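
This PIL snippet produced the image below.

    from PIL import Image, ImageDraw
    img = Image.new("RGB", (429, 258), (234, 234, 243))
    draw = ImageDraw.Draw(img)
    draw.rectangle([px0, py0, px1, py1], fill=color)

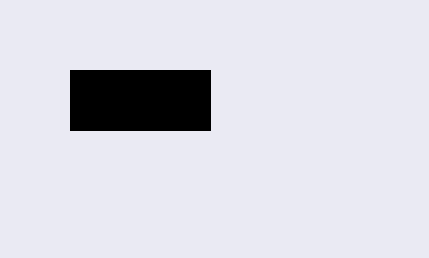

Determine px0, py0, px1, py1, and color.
px0 = 70, py0 = 70, px1 = 210, py1 = 130, color = 'black'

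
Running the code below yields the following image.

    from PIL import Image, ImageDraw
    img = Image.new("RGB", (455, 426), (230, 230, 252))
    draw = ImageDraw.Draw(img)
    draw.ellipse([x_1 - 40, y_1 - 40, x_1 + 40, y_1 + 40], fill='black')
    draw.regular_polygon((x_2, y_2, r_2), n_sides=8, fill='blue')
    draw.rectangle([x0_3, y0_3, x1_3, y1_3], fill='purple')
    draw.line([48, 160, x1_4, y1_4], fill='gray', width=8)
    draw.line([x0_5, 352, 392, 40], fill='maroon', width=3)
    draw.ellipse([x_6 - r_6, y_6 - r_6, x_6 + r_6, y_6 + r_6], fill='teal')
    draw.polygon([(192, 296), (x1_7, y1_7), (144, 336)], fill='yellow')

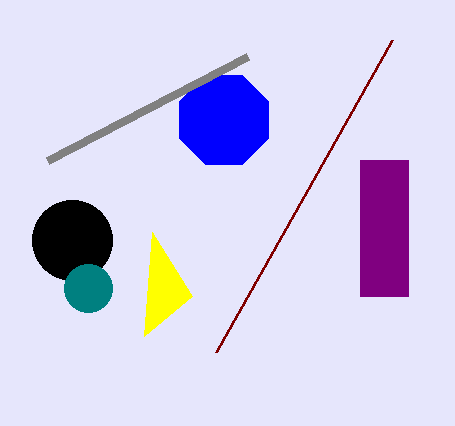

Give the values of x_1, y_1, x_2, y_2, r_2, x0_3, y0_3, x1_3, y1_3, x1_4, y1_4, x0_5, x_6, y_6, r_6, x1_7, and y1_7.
x_1 = 72; y_1 = 240; x_2 = 224; y_2 = 120; r_2 = 48; x0_3 = 360; y0_3 = 160; x1_3 = 408; y1_3 = 296; x1_4 = 248; y1_4 = 56; x0_5 = 216; x_6 = 88; y_6 = 288; r_6 = 24; x1_7 = 152; y1_7 = 232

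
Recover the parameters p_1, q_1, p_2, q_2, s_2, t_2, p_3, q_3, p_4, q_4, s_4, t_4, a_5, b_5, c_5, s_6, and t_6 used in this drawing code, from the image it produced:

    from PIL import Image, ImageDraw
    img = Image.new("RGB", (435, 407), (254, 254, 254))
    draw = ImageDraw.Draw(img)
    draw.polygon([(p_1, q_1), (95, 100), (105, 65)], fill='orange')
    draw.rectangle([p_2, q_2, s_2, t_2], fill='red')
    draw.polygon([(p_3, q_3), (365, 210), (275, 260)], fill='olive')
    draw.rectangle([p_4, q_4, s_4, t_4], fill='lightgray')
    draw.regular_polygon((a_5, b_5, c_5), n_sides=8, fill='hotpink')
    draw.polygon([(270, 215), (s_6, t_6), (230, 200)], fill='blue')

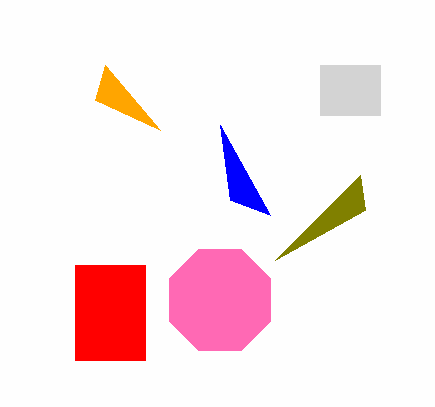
p_1 = 160, q_1 = 130, p_2 = 75, q_2 = 265, s_2 = 145, t_2 = 360, p_3 = 360, q_3 = 175, p_4 = 320, q_4 = 65, s_4 = 380, t_4 = 115, a_5 = 220, b_5 = 300, c_5 = 55, s_6 = 220, t_6 = 125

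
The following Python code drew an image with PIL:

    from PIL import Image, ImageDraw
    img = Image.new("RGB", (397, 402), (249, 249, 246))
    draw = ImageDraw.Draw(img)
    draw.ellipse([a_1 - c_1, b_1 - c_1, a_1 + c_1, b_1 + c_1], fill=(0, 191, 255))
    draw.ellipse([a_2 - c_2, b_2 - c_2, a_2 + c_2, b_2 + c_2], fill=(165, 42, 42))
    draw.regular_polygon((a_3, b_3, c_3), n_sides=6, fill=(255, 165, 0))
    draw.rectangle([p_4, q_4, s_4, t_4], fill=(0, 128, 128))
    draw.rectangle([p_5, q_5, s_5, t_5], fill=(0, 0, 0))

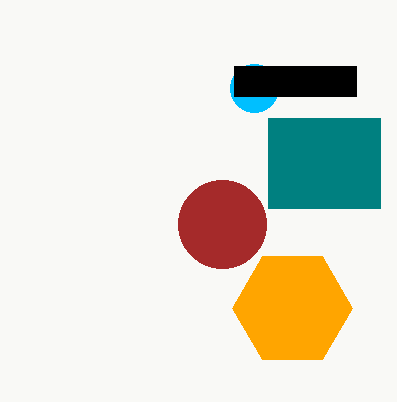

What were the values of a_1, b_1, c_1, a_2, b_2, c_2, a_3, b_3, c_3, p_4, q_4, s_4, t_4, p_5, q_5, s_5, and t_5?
a_1 = 254; b_1 = 88; c_1 = 24; a_2 = 222; b_2 = 224; c_2 = 44; a_3 = 292; b_3 = 308; c_3 = 60; p_4 = 268; q_4 = 118; s_4 = 380; t_4 = 208; p_5 = 234; q_5 = 66; s_5 = 356; t_5 = 96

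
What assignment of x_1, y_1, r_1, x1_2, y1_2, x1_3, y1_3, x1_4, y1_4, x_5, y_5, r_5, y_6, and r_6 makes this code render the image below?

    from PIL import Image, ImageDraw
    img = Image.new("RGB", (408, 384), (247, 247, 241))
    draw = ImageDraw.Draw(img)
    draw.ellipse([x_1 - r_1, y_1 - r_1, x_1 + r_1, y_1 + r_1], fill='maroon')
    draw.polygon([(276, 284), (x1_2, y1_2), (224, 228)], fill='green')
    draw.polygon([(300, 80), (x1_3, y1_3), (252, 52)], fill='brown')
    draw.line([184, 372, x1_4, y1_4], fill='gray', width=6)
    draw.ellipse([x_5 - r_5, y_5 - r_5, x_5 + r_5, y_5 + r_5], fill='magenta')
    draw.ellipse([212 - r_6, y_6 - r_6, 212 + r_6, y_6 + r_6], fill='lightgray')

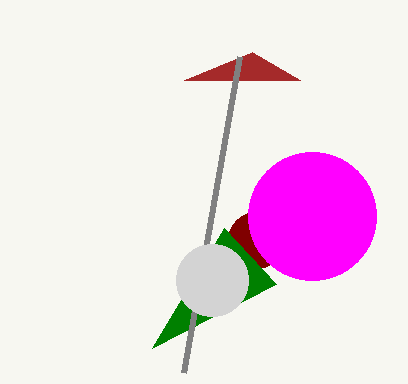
x_1 = 256
y_1 = 240
r_1 = 28
x1_2 = 152
y1_2 = 348
x1_3 = 184
y1_3 = 80
x1_4 = 240
y1_4 = 56
x_5 = 312
y_5 = 216
r_5 = 64
y_6 = 280
r_6 = 36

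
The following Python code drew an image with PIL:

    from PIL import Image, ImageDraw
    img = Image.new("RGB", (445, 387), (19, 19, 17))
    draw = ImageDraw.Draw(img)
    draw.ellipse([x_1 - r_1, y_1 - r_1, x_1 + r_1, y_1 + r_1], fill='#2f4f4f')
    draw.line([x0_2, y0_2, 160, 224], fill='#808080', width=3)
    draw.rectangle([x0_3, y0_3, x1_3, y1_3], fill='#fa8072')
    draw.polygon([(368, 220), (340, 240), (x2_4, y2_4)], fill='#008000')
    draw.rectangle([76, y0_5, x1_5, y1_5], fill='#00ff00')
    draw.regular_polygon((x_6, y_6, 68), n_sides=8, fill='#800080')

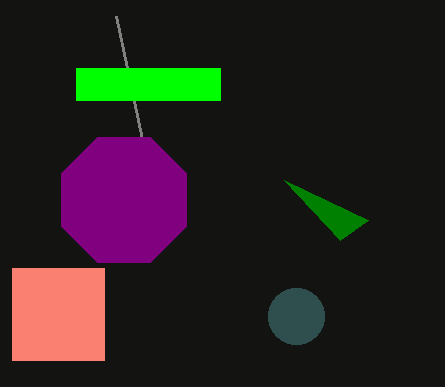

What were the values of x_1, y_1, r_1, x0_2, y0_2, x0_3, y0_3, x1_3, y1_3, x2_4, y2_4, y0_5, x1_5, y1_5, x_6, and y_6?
x_1 = 296; y_1 = 316; r_1 = 28; x0_2 = 116; y0_2 = 16; x0_3 = 12; y0_3 = 268; x1_3 = 104; y1_3 = 360; x2_4 = 284; y2_4 = 180; y0_5 = 68; x1_5 = 220; y1_5 = 100; x_6 = 124; y_6 = 200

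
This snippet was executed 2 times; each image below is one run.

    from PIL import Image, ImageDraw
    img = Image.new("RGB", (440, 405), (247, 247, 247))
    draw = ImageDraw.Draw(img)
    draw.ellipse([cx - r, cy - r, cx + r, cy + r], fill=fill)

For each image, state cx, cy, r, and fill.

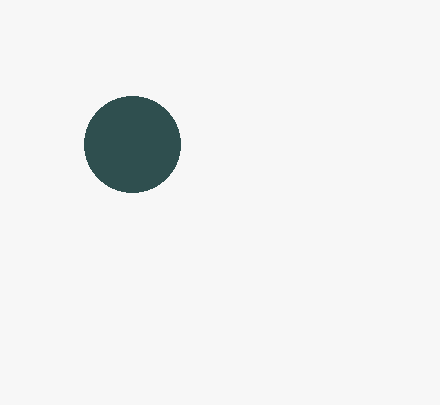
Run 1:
cx = 132, cy = 144, r = 48, fill = 'darkslategray'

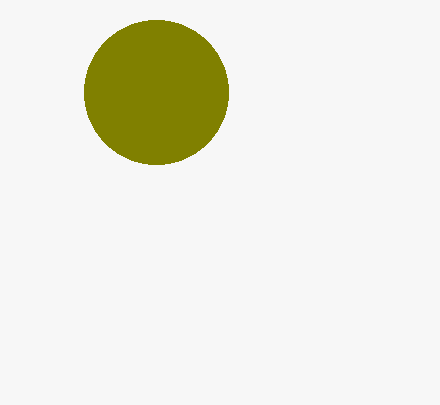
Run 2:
cx = 156
cy = 92
r = 72
fill = 'olive'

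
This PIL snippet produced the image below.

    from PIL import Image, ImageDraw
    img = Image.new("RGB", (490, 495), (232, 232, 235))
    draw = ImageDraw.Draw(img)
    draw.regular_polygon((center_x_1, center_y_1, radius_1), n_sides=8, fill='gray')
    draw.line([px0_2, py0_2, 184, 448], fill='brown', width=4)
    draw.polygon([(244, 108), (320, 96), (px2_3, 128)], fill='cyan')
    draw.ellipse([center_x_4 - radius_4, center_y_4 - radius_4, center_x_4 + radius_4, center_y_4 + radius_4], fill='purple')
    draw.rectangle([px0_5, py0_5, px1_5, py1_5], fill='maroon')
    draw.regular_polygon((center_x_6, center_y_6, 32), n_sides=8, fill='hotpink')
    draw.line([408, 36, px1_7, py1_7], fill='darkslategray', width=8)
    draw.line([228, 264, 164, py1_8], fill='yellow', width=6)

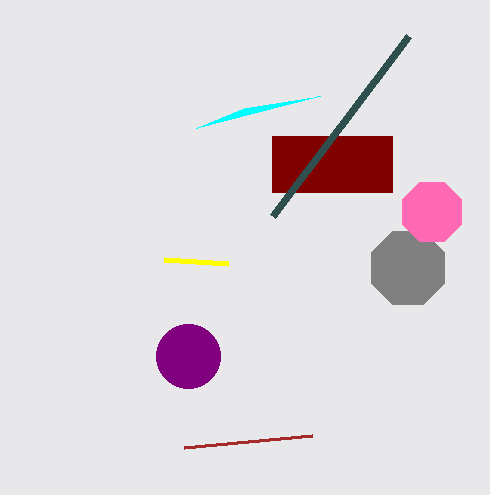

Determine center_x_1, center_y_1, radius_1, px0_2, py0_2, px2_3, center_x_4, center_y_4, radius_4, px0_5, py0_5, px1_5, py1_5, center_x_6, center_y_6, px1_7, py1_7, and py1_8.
center_x_1 = 408
center_y_1 = 268
radius_1 = 40
px0_2 = 312
py0_2 = 436
px2_3 = 196
center_x_4 = 188
center_y_4 = 356
radius_4 = 32
px0_5 = 272
py0_5 = 136
px1_5 = 392
py1_5 = 192
center_x_6 = 432
center_y_6 = 212
px1_7 = 272
py1_7 = 216
py1_8 = 260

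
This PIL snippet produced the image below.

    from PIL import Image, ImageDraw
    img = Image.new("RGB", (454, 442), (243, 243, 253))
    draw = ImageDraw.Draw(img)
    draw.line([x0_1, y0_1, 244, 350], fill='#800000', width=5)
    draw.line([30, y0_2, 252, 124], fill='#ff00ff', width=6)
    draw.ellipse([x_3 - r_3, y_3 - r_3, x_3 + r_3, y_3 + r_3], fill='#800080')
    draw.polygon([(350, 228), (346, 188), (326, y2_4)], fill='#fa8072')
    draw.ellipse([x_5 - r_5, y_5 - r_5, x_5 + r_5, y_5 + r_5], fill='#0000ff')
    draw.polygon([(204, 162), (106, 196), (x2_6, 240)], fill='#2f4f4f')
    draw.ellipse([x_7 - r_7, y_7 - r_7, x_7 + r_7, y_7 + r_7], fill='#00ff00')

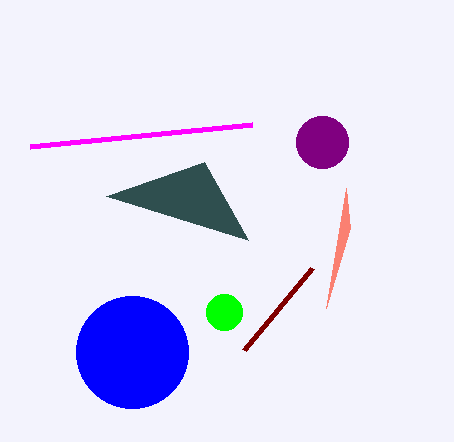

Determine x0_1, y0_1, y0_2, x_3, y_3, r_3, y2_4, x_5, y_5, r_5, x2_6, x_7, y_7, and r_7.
x0_1 = 312, y0_1 = 268, y0_2 = 146, x_3 = 322, y_3 = 142, r_3 = 26, y2_4 = 308, x_5 = 132, y_5 = 352, r_5 = 56, x2_6 = 248, x_7 = 224, y_7 = 312, r_7 = 18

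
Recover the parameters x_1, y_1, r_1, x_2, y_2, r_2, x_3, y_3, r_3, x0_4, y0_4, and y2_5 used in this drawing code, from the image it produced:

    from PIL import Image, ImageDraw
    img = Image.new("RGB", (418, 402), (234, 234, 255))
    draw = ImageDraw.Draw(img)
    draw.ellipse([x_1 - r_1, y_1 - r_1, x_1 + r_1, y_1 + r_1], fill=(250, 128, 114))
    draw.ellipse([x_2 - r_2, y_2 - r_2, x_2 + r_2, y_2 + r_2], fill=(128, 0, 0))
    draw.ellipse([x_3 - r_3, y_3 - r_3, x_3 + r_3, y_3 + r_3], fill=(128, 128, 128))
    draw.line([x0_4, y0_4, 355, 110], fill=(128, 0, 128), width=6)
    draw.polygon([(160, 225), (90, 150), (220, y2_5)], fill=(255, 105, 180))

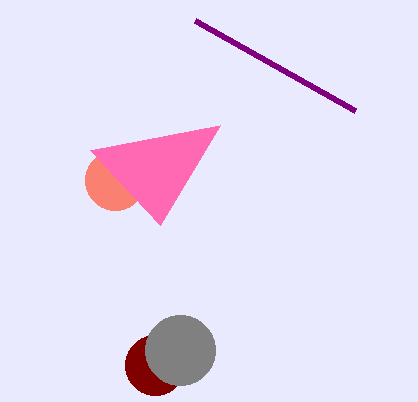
x_1 = 115, y_1 = 180, r_1 = 30, x_2 = 155, y_2 = 365, r_2 = 30, x_3 = 180, y_3 = 350, r_3 = 35, x0_4 = 195, y0_4 = 20, y2_5 = 125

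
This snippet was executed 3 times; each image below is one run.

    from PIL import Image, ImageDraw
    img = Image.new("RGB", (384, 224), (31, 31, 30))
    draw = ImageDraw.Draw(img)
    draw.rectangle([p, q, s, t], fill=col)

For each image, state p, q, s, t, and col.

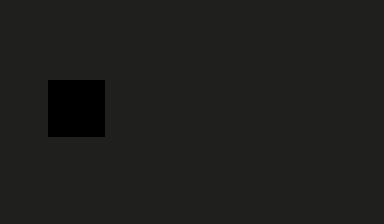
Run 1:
p = 48
q = 80
s = 104
t = 136
col = 'black'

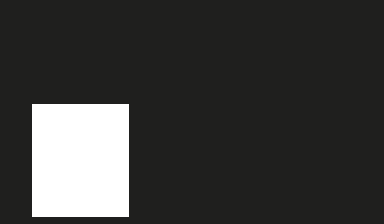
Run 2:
p = 32; q = 104; s = 128; t = 216; col = 'white'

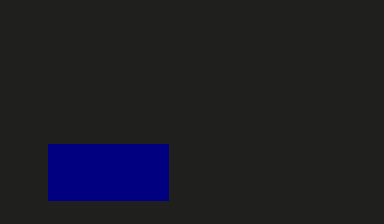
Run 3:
p = 48; q = 144; s = 168; t = 200; col = 'navy'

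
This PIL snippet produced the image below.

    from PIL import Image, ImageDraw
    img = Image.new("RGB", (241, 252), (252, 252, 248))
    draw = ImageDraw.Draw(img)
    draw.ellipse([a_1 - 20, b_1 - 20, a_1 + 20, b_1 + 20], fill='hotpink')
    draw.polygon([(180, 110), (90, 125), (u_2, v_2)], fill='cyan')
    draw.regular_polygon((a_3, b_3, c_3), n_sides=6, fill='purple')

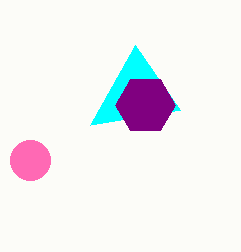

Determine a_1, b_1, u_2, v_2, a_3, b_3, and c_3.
a_1 = 30, b_1 = 160, u_2 = 135, v_2 = 45, a_3 = 145, b_3 = 105, c_3 = 30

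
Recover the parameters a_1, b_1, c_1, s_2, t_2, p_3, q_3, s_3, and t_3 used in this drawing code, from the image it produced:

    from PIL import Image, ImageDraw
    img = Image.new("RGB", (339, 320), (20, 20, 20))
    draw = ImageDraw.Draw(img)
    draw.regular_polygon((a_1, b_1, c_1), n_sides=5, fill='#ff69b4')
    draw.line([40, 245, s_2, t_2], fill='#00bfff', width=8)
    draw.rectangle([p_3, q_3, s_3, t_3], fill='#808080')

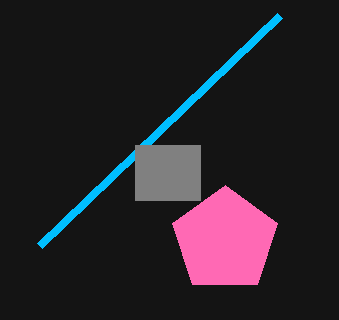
a_1 = 225; b_1 = 240; c_1 = 55; s_2 = 280; t_2 = 15; p_3 = 135; q_3 = 145; s_3 = 200; t_3 = 200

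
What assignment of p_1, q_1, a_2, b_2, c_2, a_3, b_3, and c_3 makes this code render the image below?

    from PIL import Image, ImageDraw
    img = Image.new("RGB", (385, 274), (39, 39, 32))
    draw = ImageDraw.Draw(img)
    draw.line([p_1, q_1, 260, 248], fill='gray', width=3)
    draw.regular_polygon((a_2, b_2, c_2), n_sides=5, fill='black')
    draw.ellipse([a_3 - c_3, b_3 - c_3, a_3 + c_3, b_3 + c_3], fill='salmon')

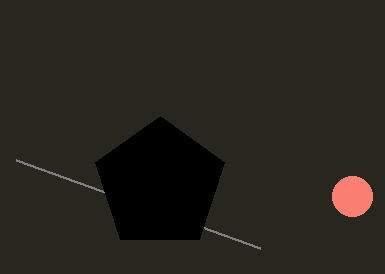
p_1 = 16; q_1 = 160; a_2 = 160; b_2 = 184; c_2 = 68; a_3 = 352; b_3 = 196; c_3 = 20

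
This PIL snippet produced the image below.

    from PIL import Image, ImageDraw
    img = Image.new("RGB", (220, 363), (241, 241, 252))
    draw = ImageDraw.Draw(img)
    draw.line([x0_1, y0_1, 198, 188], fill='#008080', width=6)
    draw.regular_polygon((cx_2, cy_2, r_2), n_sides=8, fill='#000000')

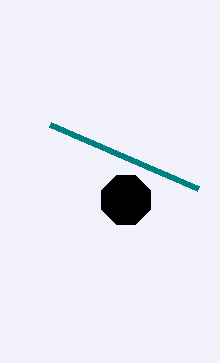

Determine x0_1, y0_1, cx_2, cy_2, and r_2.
x0_1 = 50, y0_1 = 124, cx_2 = 126, cy_2 = 200, r_2 = 26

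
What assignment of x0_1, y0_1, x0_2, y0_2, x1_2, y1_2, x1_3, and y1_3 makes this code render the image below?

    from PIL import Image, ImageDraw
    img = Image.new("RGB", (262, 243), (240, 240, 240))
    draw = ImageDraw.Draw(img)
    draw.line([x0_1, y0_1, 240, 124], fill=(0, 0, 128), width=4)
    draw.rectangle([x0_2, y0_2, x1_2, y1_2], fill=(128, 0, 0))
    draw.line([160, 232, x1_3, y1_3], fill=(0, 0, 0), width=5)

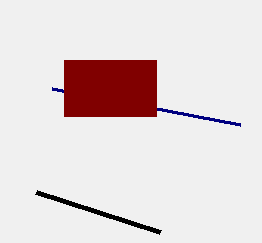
x0_1 = 52
y0_1 = 88
x0_2 = 64
y0_2 = 60
x1_2 = 156
y1_2 = 116
x1_3 = 36
y1_3 = 192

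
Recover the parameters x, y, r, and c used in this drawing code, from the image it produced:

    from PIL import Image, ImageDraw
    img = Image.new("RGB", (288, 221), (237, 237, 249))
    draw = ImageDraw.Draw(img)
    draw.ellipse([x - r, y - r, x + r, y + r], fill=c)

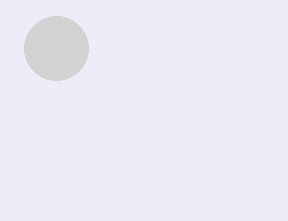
x = 56
y = 48
r = 32
c = 'lightgray'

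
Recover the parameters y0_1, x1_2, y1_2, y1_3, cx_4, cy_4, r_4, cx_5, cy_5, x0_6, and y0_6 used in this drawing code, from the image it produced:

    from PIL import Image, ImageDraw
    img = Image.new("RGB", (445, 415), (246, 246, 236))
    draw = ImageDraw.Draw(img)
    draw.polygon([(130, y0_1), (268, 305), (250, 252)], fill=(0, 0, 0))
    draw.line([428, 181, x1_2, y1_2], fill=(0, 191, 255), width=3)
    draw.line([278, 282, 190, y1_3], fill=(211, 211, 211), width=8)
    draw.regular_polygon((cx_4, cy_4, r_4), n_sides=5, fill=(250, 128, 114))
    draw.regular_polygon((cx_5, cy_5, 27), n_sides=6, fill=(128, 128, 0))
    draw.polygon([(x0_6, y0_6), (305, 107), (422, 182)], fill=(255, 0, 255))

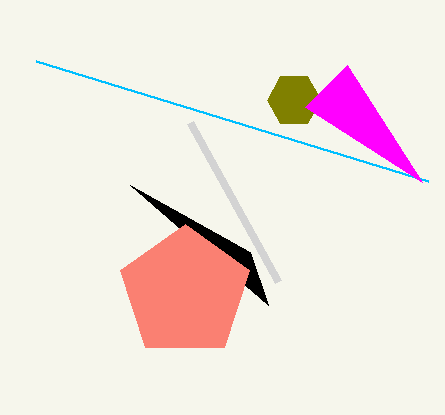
y0_1 = 185; x1_2 = 36; y1_2 = 61; y1_3 = 123; cx_4 = 185; cy_4 = 292; r_4 = 68; cx_5 = 294; cy_5 = 100; x0_6 = 347; y0_6 = 65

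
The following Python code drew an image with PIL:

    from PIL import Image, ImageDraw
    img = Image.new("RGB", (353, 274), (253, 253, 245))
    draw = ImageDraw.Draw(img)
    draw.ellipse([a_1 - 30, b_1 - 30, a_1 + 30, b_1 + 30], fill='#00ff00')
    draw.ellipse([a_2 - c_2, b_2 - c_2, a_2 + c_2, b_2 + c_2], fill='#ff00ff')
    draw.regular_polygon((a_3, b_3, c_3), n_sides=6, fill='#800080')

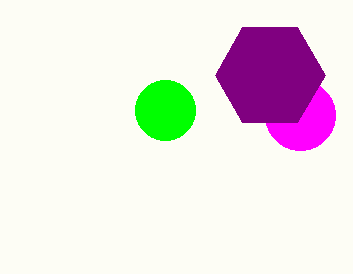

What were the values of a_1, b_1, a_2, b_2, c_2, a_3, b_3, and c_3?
a_1 = 165; b_1 = 110; a_2 = 300; b_2 = 115; c_2 = 35; a_3 = 270; b_3 = 75; c_3 = 55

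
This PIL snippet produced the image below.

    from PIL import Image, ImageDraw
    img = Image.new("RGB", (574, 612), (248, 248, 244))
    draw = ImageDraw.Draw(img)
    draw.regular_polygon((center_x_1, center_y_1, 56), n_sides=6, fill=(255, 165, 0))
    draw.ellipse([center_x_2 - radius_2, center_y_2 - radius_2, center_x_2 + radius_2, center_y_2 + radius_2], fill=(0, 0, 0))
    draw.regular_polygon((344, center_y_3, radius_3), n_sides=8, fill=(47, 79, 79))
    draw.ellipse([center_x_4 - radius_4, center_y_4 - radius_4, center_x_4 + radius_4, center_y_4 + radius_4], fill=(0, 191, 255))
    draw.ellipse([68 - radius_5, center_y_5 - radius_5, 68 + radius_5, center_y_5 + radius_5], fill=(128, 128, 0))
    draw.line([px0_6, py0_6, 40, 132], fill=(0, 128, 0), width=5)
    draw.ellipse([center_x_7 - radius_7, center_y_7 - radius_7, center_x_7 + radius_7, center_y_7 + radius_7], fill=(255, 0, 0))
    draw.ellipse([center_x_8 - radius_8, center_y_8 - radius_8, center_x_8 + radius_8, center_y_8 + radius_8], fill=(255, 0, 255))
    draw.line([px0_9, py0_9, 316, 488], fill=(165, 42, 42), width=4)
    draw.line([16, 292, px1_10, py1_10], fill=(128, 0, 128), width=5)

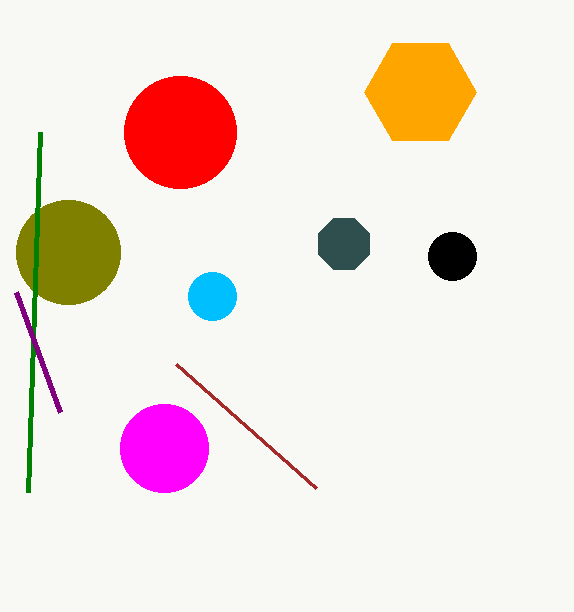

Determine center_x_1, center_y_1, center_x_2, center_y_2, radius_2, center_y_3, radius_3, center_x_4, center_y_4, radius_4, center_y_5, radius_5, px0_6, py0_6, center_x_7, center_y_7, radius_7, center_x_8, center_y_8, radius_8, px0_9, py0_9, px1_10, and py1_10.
center_x_1 = 420
center_y_1 = 92
center_x_2 = 452
center_y_2 = 256
radius_2 = 24
center_y_3 = 244
radius_3 = 28
center_x_4 = 212
center_y_4 = 296
radius_4 = 24
center_y_5 = 252
radius_5 = 52
px0_6 = 28
py0_6 = 492
center_x_7 = 180
center_y_7 = 132
radius_7 = 56
center_x_8 = 164
center_y_8 = 448
radius_8 = 44
px0_9 = 176
py0_9 = 364
px1_10 = 60
py1_10 = 412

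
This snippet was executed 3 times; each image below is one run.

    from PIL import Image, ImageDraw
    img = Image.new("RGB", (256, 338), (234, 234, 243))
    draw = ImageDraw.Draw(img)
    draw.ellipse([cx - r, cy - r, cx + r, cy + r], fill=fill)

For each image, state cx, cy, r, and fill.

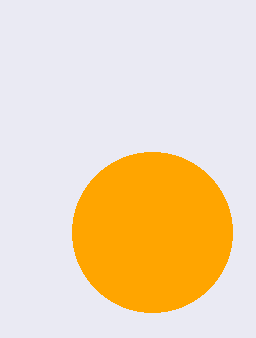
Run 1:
cx = 152
cy = 232
r = 80
fill = 'orange'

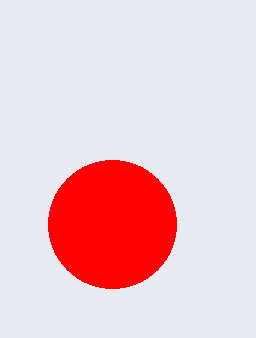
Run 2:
cx = 112; cy = 224; r = 64; fill = 'red'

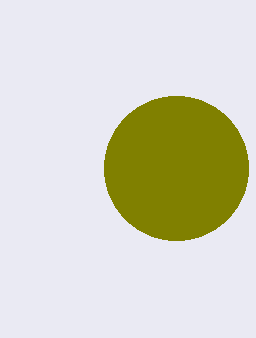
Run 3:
cx = 176
cy = 168
r = 72
fill = 'olive'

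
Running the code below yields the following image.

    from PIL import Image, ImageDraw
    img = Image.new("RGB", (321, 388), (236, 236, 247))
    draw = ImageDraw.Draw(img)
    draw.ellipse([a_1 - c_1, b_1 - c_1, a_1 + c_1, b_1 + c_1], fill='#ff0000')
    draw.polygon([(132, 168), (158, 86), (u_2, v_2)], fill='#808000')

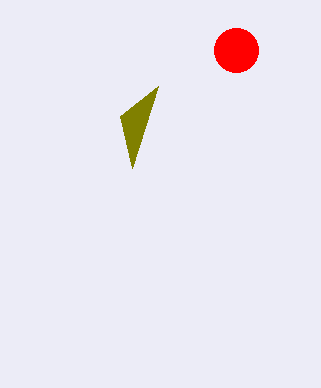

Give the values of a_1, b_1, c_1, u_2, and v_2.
a_1 = 236; b_1 = 50; c_1 = 22; u_2 = 120; v_2 = 116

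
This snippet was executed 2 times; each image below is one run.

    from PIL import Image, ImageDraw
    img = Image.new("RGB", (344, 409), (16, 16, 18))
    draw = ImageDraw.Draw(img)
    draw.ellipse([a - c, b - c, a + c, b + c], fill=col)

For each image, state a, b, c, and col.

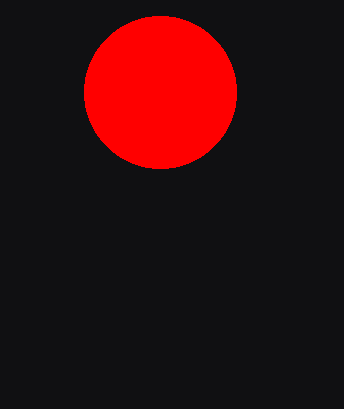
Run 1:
a = 160, b = 92, c = 76, col = 'red'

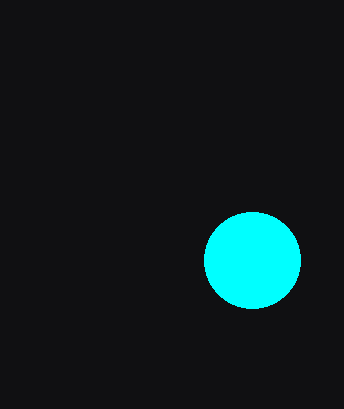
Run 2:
a = 252, b = 260, c = 48, col = 'cyan'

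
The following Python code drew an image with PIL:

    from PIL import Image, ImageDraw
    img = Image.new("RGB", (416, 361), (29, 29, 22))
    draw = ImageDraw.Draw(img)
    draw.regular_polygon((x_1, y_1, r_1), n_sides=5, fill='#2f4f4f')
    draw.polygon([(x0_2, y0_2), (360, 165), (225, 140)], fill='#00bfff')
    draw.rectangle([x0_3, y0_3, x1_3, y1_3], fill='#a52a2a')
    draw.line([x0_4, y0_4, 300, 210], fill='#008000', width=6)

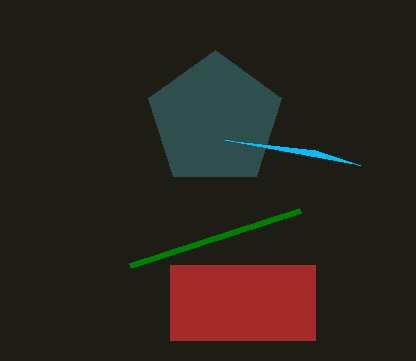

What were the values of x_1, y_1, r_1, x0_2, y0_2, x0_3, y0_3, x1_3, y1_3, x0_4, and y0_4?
x_1 = 215
y_1 = 120
r_1 = 70
x0_2 = 315
y0_2 = 150
x0_3 = 170
y0_3 = 265
x1_3 = 315
y1_3 = 340
x0_4 = 130
y0_4 = 265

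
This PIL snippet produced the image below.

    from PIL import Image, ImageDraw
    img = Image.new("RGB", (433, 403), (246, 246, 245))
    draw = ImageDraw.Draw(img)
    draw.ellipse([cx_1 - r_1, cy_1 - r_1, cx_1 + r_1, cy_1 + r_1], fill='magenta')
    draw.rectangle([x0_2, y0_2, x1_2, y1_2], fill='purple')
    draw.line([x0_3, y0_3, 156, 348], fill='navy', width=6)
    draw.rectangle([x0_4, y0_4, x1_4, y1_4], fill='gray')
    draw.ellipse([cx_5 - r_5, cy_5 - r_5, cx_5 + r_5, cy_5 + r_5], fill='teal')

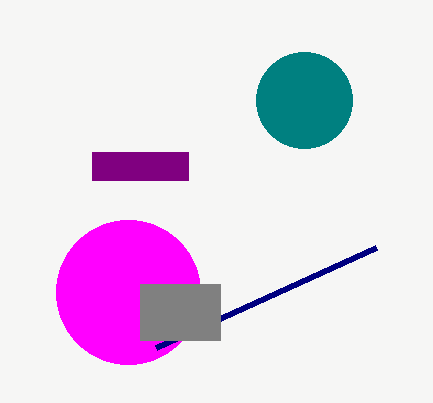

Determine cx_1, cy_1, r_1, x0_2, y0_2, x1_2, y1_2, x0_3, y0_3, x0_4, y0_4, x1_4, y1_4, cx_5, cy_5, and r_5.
cx_1 = 128; cy_1 = 292; r_1 = 72; x0_2 = 92; y0_2 = 152; x1_2 = 188; y1_2 = 180; x0_3 = 376; y0_3 = 248; x0_4 = 140; y0_4 = 284; x1_4 = 220; y1_4 = 340; cx_5 = 304; cy_5 = 100; r_5 = 48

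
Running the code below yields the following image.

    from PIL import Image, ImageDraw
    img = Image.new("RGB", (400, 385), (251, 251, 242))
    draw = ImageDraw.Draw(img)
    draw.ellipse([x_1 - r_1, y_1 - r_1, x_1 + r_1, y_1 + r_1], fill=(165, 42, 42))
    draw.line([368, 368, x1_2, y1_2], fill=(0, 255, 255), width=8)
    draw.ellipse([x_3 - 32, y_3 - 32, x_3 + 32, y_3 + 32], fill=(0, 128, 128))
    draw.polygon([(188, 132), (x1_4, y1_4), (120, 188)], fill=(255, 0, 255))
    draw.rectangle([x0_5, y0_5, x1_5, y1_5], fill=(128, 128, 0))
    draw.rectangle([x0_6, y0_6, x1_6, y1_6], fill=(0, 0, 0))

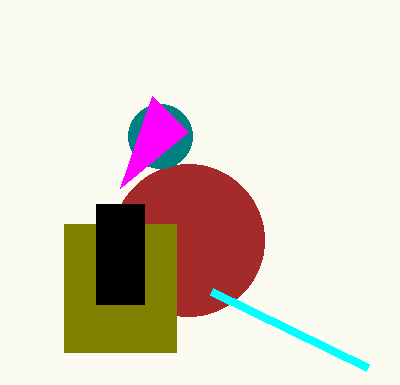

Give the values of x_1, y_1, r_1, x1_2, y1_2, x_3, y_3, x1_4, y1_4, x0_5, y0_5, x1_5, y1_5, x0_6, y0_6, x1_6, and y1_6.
x_1 = 188, y_1 = 240, r_1 = 76, x1_2 = 212, y1_2 = 292, x_3 = 160, y_3 = 136, x1_4 = 152, y1_4 = 96, x0_5 = 64, y0_5 = 224, x1_5 = 176, y1_5 = 352, x0_6 = 96, y0_6 = 204, x1_6 = 144, y1_6 = 304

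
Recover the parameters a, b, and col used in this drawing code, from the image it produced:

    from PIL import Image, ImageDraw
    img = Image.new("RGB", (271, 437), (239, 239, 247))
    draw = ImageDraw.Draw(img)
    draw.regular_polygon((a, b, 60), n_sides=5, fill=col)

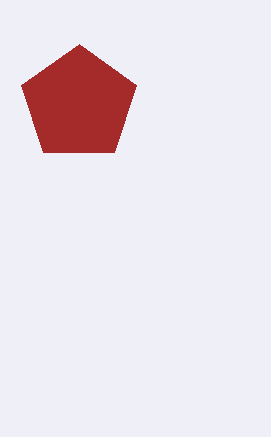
a = 79; b = 104; col = 'brown'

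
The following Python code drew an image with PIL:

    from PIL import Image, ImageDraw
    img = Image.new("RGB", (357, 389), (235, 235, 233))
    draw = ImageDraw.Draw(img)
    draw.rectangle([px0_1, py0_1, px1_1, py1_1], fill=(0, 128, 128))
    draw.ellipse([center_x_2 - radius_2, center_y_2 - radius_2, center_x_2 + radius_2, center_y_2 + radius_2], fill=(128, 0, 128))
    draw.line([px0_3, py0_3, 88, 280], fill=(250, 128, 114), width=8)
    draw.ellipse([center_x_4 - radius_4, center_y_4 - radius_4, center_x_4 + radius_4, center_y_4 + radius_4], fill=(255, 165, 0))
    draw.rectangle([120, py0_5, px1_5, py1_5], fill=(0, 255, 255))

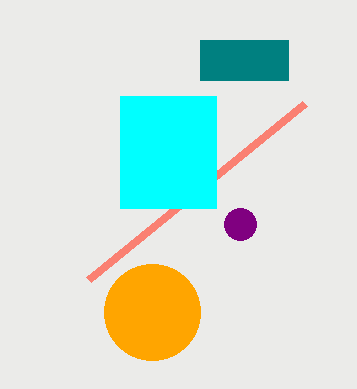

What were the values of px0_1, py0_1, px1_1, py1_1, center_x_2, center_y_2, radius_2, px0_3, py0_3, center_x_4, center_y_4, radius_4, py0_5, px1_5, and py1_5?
px0_1 = 200; py0_1 = 40; px1_1 = 288; py1_1 = 80; center_x_2 = 240; center_y_2 = 224; radius_2 = 16; px0_3 = 304; py0_3 = 104; center_x_4 = 152; center_y_4 = 312; radius_4 = 48; py0_5 = 96; px1_5 = 216; py1_5 = 208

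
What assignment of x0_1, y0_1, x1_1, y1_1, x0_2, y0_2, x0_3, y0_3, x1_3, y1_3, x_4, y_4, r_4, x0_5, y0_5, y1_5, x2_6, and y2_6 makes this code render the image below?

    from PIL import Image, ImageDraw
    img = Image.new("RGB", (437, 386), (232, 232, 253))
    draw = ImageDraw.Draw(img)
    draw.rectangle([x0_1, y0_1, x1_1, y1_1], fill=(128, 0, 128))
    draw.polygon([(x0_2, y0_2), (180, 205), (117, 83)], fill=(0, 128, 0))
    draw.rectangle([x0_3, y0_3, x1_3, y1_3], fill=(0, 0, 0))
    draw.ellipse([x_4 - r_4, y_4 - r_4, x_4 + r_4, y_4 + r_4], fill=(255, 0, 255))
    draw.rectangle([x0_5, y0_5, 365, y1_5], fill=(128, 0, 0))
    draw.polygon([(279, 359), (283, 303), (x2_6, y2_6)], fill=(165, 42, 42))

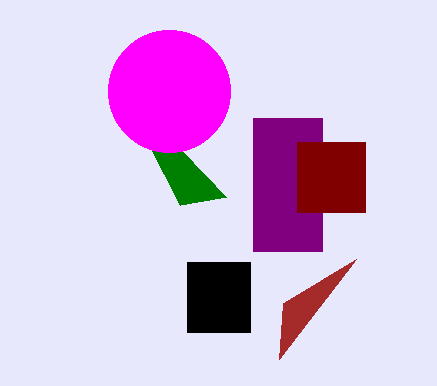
x0_1 = 253
y0_1 = 118
x1_1 = 322
y1_1 = 251
x0_2 = 226
y0_2 = 197
x0_3 = 187
y0_3 = 262
x1_3 = 250
y1_3 = 332
x_4 = 169
y_4 = 91
r_4 = 61
x0_5 = 297
y0_5 = 142
y1_5 = 212
x2_6 = 356
y2_6 = 259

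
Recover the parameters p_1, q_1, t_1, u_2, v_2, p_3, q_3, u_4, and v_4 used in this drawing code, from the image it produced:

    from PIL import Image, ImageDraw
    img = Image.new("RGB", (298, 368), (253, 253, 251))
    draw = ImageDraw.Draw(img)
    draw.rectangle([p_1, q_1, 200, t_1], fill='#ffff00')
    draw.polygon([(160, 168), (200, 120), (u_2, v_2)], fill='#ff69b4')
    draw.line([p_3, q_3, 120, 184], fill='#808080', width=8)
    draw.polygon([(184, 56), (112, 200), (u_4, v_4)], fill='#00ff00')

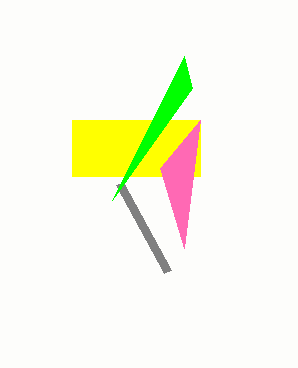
p_1 = 72, q_1 = 120, t_1 = 176, u_2 = 184, v_2 = 248, p_3 = 168, q_3 = 272, u_4 = 192, v_4 = 88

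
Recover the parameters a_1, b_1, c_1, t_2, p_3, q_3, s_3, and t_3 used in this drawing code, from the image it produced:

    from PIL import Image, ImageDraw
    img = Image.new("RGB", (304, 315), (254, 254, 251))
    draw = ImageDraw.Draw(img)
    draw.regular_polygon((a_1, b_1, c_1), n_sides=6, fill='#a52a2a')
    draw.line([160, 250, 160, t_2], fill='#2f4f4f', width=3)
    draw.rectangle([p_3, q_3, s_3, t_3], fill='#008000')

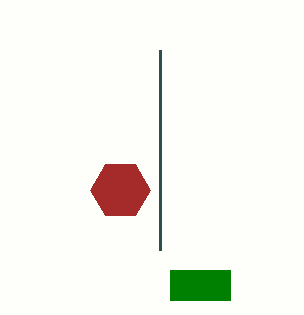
a_1 = 120
b_1 = 190
c_1 = 30
t_2 = 50
p_3 = 170
q_3 = 270
s_3 = 230
t_3 = 300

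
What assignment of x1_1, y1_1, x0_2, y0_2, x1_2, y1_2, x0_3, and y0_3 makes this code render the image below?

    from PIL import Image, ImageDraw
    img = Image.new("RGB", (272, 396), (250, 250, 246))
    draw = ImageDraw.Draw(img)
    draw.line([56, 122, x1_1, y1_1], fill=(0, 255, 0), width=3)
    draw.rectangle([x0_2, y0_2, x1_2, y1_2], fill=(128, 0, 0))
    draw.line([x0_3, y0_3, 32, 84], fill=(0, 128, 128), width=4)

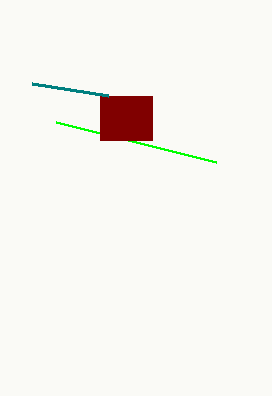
x1_1 = 216; y1_1 = 162; x0_2 = 100; y0_2 = 96; x1_2 = 152; y1_2 = 140; x0_3 = 108; y0_3 = 96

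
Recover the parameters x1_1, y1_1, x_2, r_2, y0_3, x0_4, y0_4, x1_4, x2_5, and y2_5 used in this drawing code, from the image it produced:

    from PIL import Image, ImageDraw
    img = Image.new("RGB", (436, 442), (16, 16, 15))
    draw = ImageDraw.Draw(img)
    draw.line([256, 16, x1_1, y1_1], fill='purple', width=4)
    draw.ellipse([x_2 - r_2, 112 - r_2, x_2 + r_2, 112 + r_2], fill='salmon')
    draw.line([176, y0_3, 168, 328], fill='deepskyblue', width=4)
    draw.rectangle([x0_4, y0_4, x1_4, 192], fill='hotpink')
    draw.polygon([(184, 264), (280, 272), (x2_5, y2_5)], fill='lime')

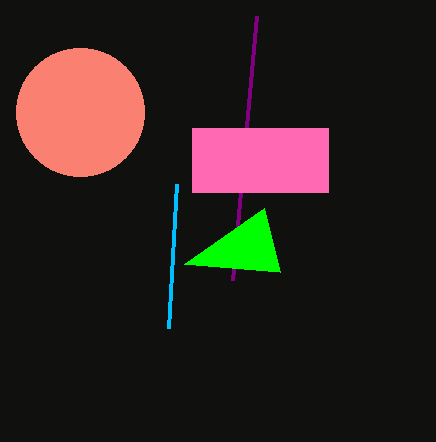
x1_1 = 232; y1_1 = 280; x_2 = 80; r_2 = 64; y0_3 = 184; x0_4 = 192; y0_4 = 128; x1_4 = 328; x2_5 = 264; y2_5 = 208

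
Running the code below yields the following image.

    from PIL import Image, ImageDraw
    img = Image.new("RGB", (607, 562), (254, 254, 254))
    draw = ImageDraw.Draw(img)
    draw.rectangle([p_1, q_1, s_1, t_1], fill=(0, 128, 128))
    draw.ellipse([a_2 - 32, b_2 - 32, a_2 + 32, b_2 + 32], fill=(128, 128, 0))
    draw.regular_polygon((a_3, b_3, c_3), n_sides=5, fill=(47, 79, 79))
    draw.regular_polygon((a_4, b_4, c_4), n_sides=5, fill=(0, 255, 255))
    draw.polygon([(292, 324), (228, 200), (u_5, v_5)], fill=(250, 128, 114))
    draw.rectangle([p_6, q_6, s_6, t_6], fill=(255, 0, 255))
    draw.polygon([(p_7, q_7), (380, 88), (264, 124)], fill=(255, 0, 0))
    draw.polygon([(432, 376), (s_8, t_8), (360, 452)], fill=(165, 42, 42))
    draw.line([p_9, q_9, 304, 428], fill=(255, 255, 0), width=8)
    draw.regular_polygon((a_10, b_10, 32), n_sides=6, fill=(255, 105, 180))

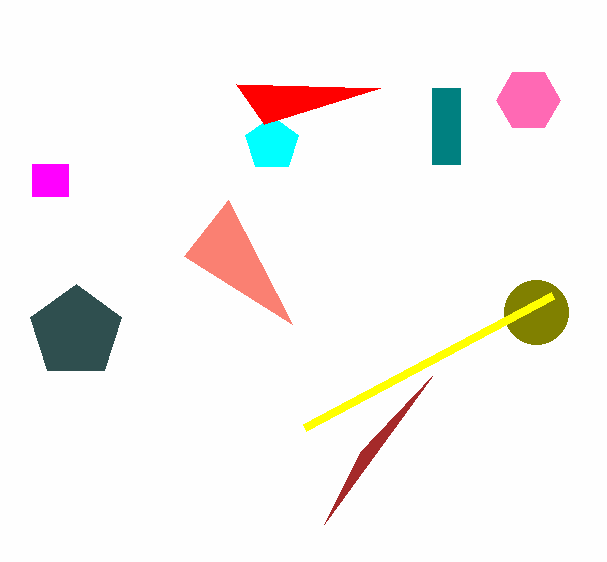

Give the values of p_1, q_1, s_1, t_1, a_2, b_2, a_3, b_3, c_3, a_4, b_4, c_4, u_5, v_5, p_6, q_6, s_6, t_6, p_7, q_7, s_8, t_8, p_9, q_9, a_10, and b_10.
p_1 = 432, q_1 = 88, s_1 = 460, t_1 = 164, a_2 = 536, b_2 = 312, a_3 = 76, b_3 = 332, c_3 = 48, a_4 = 272, b_4 = 144, c_4 = 28, u_5 = 184, v_5 = 256, p_6 = 32, q_6 = 164, s_6 = 68, t_6 = 196, p_7 = 236, q_7 = 84, s_8 = 324, t_8 = 524, p_9 = 552, q_9 = 296, a_10 = 528, b_10 = 100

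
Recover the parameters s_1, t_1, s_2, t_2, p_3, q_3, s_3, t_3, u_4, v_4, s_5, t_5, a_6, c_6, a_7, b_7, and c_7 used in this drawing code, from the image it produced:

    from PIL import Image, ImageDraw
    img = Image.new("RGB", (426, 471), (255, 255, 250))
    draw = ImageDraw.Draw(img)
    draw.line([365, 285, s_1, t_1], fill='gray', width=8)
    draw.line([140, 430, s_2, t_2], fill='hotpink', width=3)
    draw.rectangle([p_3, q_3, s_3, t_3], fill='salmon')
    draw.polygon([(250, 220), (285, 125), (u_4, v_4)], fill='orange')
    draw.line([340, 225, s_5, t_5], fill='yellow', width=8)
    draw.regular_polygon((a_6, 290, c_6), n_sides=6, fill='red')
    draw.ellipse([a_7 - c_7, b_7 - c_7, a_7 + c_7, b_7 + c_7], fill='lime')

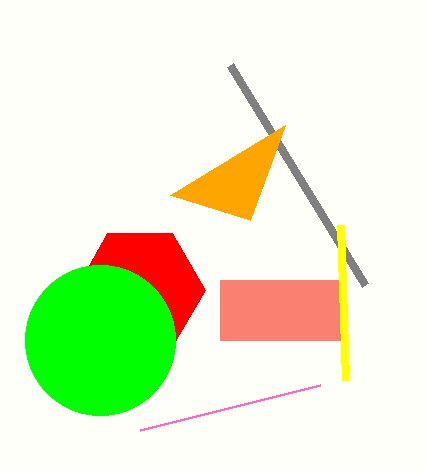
s_1 = 230, t_1 = 65, s_2 = 320, t_2 = 385, p_3 = 220, q_3 = 280, s_3 = 340, t_3 = 340, u_4 = 170, v_4 = 195, s_5 = 345, t_5 = 380, a_6 = 140, c_6 = 65, a_7 = 100, b_7 = 340, c_7 = 75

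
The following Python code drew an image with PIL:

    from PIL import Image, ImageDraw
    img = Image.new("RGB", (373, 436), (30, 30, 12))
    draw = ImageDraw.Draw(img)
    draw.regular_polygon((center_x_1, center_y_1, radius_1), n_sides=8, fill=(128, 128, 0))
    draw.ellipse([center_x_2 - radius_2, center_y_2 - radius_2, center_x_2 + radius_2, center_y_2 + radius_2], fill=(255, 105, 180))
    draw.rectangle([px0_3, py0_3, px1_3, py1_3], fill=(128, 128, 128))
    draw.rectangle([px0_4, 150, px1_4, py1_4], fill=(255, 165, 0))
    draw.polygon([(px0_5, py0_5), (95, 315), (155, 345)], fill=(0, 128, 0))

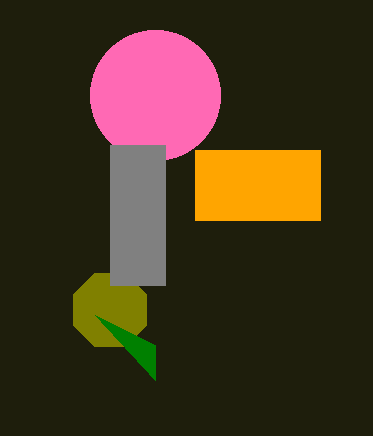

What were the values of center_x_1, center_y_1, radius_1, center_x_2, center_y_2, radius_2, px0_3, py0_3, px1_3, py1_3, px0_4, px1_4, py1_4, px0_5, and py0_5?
center_x_1 = 110, center_y_1 = 310, radius_1 = 40, center_x_2 = 155, center_y_2 = 95, radius_2 = 65, px0_3 = 110, py0_3 = 145, px1_3 = 165, py1_3 = 285, px0_4 = 195, px1_4 = 320, py1_4 = 220, px0_5 = 155, py0_5 = 380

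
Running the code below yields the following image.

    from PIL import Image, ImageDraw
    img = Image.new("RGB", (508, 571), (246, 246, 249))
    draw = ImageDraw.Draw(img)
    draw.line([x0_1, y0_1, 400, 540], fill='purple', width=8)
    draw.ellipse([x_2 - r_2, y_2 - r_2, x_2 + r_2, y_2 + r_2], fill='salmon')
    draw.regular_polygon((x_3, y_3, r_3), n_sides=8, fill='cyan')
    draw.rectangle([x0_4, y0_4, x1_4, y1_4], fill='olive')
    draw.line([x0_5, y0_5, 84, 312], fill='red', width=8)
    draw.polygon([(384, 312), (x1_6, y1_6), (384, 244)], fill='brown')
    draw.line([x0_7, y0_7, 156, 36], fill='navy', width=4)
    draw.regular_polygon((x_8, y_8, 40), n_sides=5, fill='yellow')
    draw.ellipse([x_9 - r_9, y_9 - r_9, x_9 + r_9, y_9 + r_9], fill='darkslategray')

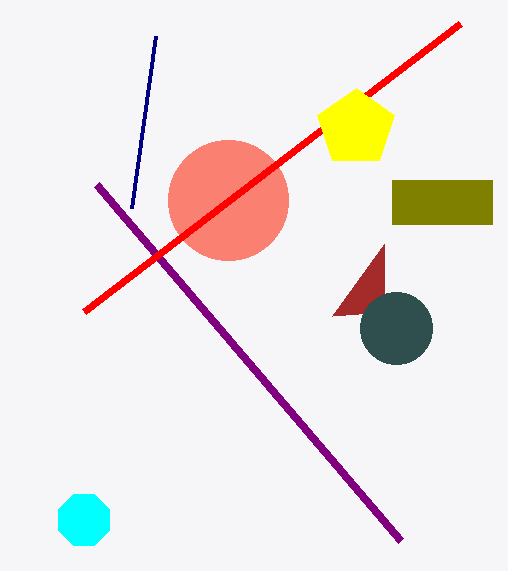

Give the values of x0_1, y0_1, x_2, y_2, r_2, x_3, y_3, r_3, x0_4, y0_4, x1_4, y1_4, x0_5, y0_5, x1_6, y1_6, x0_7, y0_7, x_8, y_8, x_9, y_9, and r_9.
x0_1 = 96; y0_1 = 184; x_2 = 228; y_2 = 200; r_2 = 60; x_3 = 84; y_3 = 520; r_3 = 28; x0_4 = 392; y0_4 = 180; x1_4 = 492; y1_4 = 224; x0_5 = 460; y0_5 = 24; x1_6 = 332; y1_6 = 316; x0_7 = 132; y0_7 = 208; x_8 = 356; y_8 = 128; x_9 = 396; y_9 = 328; r_9 = 36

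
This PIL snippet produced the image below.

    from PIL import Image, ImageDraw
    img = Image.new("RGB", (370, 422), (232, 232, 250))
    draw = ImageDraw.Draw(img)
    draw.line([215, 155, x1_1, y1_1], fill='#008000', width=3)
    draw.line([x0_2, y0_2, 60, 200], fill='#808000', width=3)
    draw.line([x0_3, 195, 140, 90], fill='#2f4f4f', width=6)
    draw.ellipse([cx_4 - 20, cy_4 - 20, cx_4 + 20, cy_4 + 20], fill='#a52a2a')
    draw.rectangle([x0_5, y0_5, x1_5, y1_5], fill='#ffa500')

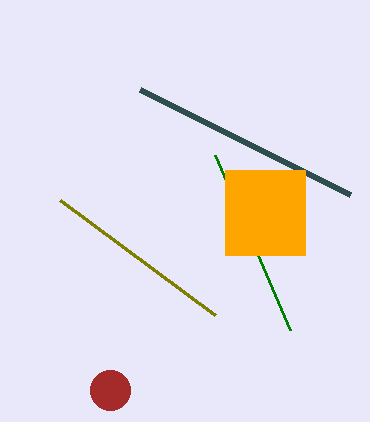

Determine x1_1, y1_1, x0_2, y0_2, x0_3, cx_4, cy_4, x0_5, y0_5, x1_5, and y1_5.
x1_1 = 290, y1_1 = 330, x0_2 = 215, y0_2 = 315, x0_3 = 350, cx_4 = 110, cy_4 = 390, x0_5 = 225, y0_5 = 170, x1_5 = 305, y1_5 = 255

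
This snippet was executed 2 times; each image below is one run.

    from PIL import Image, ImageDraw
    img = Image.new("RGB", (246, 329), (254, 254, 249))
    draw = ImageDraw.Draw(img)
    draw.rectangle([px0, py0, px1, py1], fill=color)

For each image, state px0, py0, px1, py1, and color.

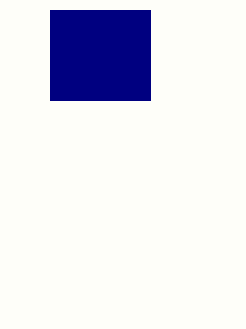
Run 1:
px0 = 50, py0 = 10, px1 = 150, py1 = 100, color = 'navy'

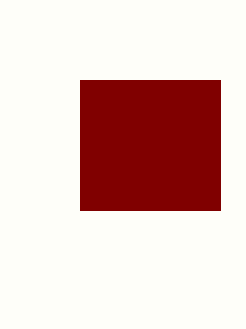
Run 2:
px0 = 80, py0 = 80, px1 = 220, py1 = 210, color = 'maroon'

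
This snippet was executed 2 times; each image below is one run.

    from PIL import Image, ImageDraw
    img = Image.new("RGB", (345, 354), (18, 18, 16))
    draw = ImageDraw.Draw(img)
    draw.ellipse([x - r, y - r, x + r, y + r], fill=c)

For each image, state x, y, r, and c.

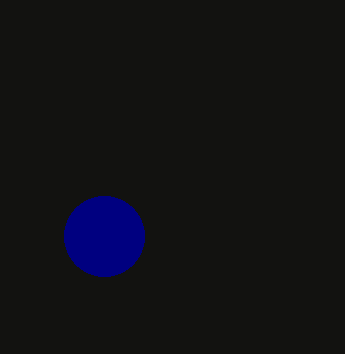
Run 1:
x = 104, y = 236, r = 40, c = 'navy'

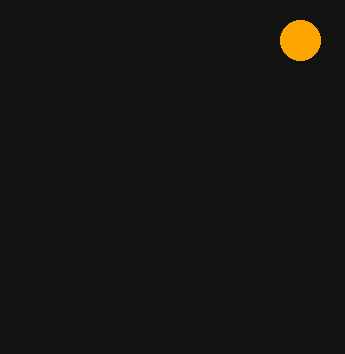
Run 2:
x = 300, y = 40, r = 20, c = 'orange'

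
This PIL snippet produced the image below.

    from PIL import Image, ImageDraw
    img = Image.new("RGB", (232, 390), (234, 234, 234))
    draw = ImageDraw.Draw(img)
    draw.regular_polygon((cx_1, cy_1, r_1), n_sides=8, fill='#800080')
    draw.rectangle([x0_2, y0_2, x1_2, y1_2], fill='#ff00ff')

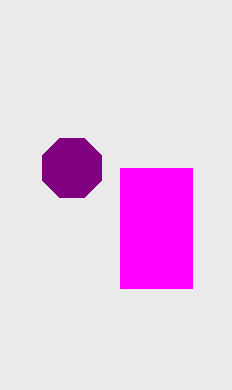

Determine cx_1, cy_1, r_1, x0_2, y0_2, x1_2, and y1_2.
cx_1 = 72
cy_1 = 168
r_1 = 32
x0_2 = 120
y0_2 = 168
x1_2 = 192
y1_2 = 288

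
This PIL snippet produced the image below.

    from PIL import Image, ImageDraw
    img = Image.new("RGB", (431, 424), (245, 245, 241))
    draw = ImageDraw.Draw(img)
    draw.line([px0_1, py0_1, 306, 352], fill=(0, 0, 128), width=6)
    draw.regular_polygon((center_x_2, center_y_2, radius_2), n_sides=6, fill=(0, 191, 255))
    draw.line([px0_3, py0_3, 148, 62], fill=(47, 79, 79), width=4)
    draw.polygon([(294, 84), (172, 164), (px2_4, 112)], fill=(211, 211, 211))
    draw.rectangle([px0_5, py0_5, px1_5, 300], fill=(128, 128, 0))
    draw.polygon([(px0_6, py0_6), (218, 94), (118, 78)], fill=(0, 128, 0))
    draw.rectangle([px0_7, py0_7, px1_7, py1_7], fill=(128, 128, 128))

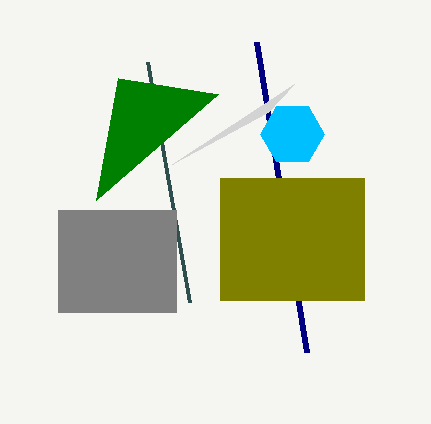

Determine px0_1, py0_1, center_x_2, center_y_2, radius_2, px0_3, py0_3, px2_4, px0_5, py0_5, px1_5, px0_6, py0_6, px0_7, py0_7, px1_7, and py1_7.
px0_1 = 256; py0_1 = 42; center_x_2 = 292; center_y_2 = 134; radius_2 = 32; px0_3 = 190; py0_3 = 302; px2_4 = 268; px0_5 = 220; py0_5 = 178; px1_5 = 364; px0_6 = 96; py0_6 = 200; px0_7 = 58; py0_7 = 210; px1_7 = 176; py1_7 = 312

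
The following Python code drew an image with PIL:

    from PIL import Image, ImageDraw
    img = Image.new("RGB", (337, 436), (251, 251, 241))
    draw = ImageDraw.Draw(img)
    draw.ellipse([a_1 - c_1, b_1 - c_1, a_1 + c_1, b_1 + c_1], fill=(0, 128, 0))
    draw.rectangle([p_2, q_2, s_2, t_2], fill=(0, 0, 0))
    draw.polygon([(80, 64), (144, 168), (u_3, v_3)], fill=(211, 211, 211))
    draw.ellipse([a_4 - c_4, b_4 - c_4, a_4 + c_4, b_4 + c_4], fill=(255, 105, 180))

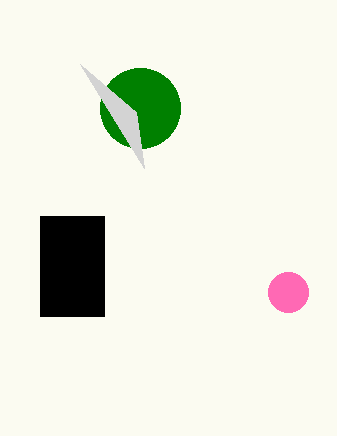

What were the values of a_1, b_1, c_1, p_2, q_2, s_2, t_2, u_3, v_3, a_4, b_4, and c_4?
a_1 = 140
b_1 = 108
c_1 = 40
p_2 = 40
q_2 = 216
s_2 = 104
t_2 = 316
u_3 = 136
v_3 = 112
a_4 = 288
b_4 = 292
c_4 = 20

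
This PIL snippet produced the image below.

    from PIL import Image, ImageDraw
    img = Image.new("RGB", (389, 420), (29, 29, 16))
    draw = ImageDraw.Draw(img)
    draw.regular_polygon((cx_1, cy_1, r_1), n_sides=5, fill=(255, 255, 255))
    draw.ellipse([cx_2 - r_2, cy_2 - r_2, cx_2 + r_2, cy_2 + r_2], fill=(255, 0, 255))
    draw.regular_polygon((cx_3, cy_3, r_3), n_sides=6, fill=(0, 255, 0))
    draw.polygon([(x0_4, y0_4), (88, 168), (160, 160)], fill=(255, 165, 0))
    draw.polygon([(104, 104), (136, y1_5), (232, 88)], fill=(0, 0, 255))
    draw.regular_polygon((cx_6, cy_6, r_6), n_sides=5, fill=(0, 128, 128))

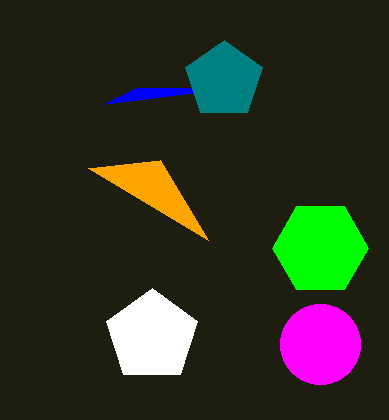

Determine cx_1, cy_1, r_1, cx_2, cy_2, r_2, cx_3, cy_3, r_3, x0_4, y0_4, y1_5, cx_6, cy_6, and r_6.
cx_1 = 152, cy_1 = 336, r_1 = 48, cx_2 = 320, cy_2 = 344, r_2 = 40, cx_3 = 320, cy_3 = 248, r_3 = 48, x0_4 = 208, y0_4 = 240, y1_5 = 88, cx_6 = 224, cy_6 = 80, r_6 = 40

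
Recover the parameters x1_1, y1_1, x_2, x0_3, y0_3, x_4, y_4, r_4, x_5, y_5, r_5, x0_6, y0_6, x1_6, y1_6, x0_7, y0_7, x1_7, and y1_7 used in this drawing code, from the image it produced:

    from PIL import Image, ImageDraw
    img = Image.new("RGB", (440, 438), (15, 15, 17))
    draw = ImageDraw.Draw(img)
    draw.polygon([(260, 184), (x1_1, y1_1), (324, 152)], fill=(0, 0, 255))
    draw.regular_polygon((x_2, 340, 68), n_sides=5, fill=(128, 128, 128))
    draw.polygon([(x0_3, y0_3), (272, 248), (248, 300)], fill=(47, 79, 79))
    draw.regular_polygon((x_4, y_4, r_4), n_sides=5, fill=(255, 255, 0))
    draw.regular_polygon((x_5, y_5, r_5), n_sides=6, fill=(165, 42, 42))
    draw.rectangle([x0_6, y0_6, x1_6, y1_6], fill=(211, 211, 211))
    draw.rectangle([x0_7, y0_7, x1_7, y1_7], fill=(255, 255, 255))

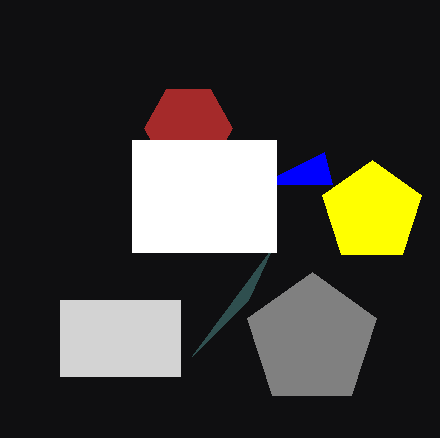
x1_1 = 332, y1_1 = 184, x_2 = 312, x0_3 = 192, y0_3 = 356, x_4 = 372, y_4 = 212, r_4 = 52, x_5 = 188, y_5 = 128, r_5 = 44, x0_6 = 60, y0_6 = 300, x1_6 = 180, y1_6 = 376, x0_7 = 132, y0_7 = 140, x1_7 = 276, y1_7 = 252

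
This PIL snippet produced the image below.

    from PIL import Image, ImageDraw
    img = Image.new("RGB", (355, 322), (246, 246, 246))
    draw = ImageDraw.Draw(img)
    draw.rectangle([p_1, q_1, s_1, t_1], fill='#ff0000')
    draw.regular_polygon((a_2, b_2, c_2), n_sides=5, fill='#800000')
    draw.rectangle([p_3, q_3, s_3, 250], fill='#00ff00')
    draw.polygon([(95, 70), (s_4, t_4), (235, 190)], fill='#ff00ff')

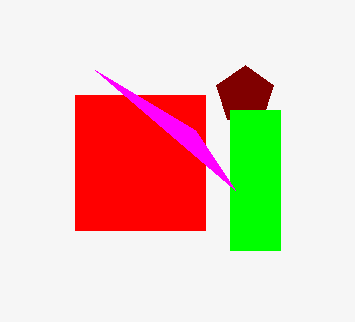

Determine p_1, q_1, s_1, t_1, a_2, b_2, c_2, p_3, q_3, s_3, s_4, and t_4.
p_1 = 75, q_1 = 95, s_1 = 205, t_1 = 230, a_2 = 245, b_2 = 95, c_2 = 30, p_3 = 230, q_3 = 110, s_3 = 280, s_4 = 195, t_4 = 130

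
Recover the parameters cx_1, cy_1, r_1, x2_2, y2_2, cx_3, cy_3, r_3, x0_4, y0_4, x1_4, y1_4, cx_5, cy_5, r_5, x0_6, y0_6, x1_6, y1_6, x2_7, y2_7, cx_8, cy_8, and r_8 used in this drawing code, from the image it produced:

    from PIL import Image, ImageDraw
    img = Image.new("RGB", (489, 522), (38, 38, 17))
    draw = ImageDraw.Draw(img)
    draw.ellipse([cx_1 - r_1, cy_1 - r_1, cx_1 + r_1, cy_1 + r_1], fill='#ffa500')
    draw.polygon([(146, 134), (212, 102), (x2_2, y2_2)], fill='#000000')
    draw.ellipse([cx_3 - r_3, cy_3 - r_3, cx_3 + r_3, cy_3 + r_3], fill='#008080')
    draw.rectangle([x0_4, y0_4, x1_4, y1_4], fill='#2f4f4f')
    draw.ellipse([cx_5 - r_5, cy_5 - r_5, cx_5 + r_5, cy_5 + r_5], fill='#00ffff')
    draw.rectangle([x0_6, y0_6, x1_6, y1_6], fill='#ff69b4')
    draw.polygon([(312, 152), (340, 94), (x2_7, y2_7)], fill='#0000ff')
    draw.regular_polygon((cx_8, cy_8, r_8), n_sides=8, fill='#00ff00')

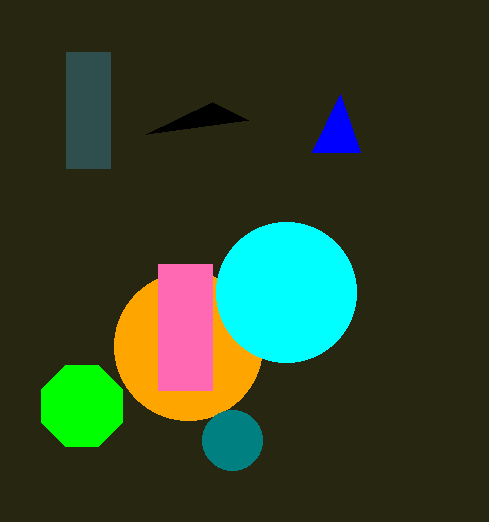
cx_1 = 188
cy_1 = 346
r_1 = 74
x2_2 = 248
y2_2 = 120
cx_3 = 232
cy_3 = 440
r_3 = 30
x0_4 = 66
y0_4 = 52
x1_4 = 110
y1_4 = 168
cx_5 = 286
cy_5 = 292
r_5 = 70
x0_6 = 158
y0_6 = 264
x1_6 = 212
y1_6 = 390
x2_7 = 360
y2_7 = 152
cx_8 = 82
cy_8 = 406
r_8 = 44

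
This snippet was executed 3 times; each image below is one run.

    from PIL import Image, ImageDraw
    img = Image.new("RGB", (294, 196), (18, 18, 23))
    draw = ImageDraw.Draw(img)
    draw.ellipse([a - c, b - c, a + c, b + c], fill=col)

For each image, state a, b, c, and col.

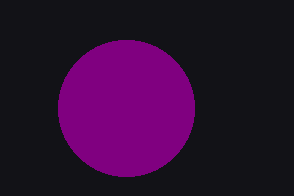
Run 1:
a = 126
b = 108
c = 68
col = 'purple'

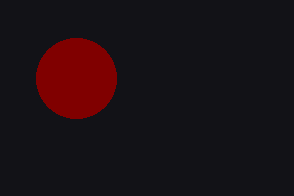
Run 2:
a = 76
b = 78
c = 40
col = 'maroon'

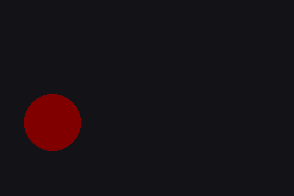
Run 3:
a = 52
b = 122
c = 28
col = 'maroon'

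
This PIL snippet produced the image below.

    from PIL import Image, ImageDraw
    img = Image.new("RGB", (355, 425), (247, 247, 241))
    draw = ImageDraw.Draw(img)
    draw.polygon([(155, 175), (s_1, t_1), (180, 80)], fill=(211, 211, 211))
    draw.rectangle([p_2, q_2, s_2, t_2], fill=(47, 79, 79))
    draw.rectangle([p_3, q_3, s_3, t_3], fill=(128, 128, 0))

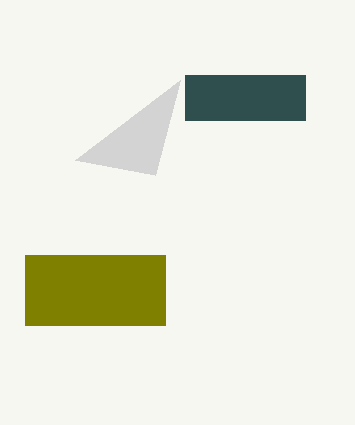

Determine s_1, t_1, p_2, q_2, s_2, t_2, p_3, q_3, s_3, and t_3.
s_1 = 75, t_1 = 160, p_2 = 185, q_2 = 75, s_2 = 305, t_2 = 120, p_3 = 25, q_3 = 255, s_3 = 165, t_3 = 325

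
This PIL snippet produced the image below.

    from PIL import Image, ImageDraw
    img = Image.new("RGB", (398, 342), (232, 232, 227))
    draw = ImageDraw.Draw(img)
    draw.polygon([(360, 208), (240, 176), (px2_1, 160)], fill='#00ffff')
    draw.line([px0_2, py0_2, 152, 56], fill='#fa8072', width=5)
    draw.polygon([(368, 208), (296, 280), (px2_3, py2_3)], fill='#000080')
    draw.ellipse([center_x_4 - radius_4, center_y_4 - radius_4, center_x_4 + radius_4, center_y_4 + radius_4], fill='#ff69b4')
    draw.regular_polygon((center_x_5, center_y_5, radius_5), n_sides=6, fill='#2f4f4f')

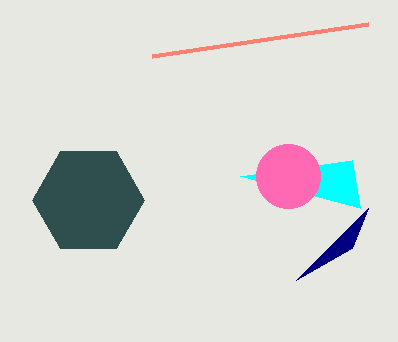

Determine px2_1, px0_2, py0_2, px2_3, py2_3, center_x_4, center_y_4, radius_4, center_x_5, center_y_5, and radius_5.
px2_1 = 352; px0_2 = 368; py0_2 = 24; px2_3 = 352; py2_3 = 248; center_x_4 = 288; center_y_4 = 176; radius_4 = 32; center_x_5 = 88; center_y_5 = 200; radius_5 = 56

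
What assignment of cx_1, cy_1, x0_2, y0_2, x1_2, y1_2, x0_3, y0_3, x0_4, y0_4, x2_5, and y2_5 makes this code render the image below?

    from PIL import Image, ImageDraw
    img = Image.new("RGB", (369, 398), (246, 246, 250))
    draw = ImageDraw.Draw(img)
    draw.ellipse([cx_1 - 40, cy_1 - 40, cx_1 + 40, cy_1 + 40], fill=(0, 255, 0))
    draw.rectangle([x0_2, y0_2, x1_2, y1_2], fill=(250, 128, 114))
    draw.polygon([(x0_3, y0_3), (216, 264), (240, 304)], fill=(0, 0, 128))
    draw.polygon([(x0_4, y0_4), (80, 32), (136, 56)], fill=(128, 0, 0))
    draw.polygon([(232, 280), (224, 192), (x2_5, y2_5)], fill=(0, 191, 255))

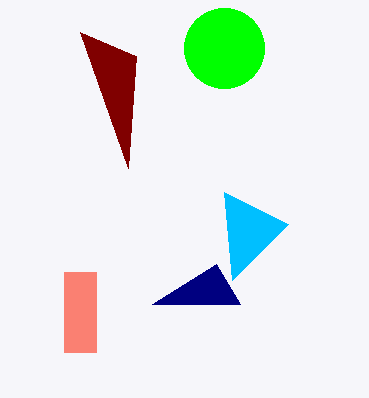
cx_1 = 224; cy_1 = 48; x0_2 = 64; y0_2 = 272; x1_2 = 96; y1_2 = 352; x0_3 = 152; y0_3 = 304; x0_4 = 128; y0_4 = 168; x2_5 = 288; y2_5 = 224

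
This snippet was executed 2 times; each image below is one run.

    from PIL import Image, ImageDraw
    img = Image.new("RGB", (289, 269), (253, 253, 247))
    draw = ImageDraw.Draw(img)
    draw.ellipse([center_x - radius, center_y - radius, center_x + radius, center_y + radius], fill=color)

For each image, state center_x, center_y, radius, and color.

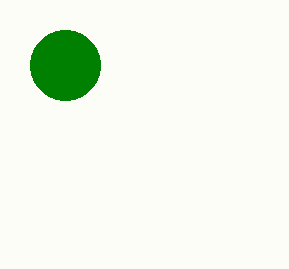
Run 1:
center_x = 65
center_y = 65
radius = 35
color = 'green'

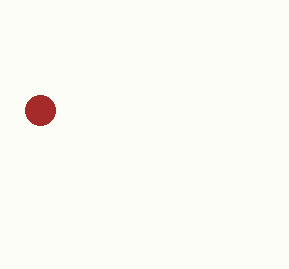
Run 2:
center_x = 40; center_y = 110; radius = 15; color = 'brown'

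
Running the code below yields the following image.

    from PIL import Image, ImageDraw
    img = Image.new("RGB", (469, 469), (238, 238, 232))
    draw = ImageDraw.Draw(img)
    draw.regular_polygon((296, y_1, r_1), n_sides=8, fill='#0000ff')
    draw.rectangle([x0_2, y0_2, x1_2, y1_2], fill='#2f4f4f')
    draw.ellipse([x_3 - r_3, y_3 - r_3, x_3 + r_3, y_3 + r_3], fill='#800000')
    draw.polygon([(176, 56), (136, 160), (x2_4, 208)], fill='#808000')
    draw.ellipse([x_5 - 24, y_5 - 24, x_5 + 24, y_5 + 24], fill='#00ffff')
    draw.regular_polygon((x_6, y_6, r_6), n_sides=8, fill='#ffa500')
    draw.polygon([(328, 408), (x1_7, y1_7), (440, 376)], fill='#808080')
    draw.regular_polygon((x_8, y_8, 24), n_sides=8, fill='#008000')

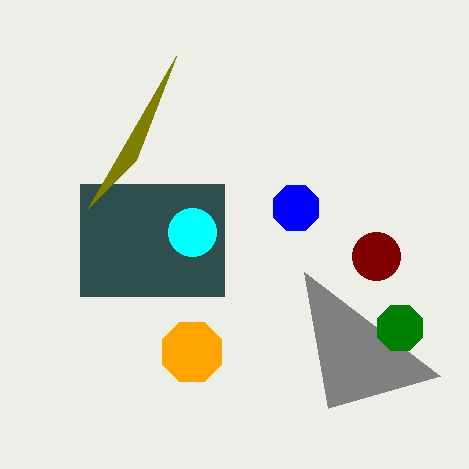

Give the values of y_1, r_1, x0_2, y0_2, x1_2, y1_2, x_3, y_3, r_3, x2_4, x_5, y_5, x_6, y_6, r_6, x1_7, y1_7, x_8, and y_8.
y_1 = 208; r_1 = 24; x0_2 = 80; y0_2 = 184; x1_2 = 224; y1_2 = 296; x_3 = 376; y_3 = 256; r_3 = 24; x2_4 = 88; x_5 = 192; y_5 = 232; x_6 = 192; y_6 = 352; r_6 = 32; x1_7 = 304; y1_7 = 272; x_8 = 400; y_8 = 328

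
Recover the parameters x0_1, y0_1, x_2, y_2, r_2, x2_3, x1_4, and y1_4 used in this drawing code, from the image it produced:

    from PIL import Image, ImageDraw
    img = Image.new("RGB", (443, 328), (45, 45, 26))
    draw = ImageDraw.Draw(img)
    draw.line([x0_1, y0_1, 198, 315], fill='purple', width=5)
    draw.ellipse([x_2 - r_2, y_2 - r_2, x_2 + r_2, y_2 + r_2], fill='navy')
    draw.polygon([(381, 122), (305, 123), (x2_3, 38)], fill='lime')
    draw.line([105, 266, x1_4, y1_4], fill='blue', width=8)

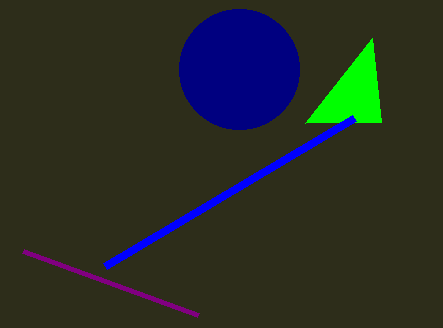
x0_1 = 23; y0_1 = 251; x_2 = 239; y_2 = 69; r_2 = 60; x2_3 = 372; x1_4 = 354; y1_4 = 118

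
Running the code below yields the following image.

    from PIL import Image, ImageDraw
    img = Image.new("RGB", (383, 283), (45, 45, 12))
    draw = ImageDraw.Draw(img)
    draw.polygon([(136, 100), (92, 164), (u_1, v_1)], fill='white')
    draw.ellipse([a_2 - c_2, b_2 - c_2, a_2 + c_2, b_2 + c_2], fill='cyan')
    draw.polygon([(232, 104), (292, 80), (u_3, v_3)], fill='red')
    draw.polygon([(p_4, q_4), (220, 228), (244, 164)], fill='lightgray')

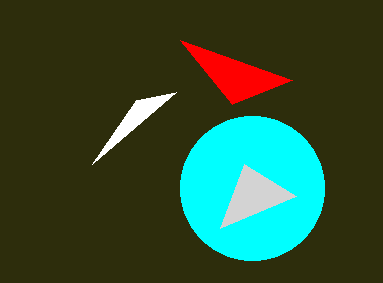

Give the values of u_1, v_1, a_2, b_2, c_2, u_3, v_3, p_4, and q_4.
u_1 = 176, v_1 = 92, a_2 = 252, b_2 = 188, c_2 = 72, u_3 = 180, v_3 = 40, p_4 = 296, q_4 = 196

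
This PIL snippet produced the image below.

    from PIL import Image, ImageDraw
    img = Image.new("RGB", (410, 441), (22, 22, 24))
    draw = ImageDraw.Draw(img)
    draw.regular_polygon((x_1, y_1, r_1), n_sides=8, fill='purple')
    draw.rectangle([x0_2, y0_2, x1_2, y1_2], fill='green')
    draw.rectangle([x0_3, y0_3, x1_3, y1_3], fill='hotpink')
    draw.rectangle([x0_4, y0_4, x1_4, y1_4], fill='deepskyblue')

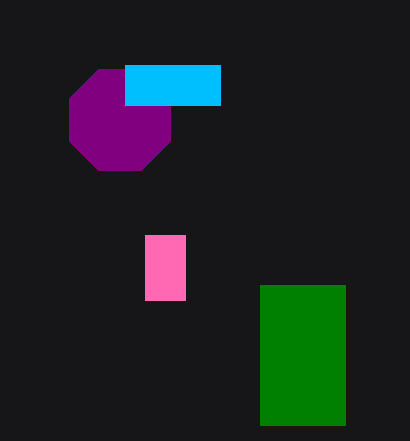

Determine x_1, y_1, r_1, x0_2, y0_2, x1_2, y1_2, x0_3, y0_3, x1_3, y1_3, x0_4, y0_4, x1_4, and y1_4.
x_1 = 120; y_1 = 120; r_1 = 55; x0_2 = 260; y0_2 = 285; x1_2 = 345; y1_2 = 425; x0_3 = 145; y0_3 = 235; x1_3 = 185; y1_3 = 300; x0_4 = 125; y0_4 = 65; x1_4 = 220; y1_4 = 105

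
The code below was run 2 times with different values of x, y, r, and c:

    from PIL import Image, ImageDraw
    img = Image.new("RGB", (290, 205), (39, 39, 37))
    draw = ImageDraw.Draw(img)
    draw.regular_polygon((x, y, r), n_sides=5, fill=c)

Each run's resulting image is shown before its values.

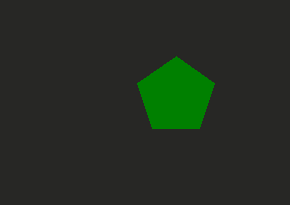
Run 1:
x = 176; y = 96; r = 40; c = 'green'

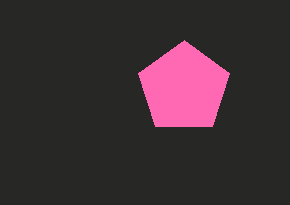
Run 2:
x = 184, y = 88, r = 48, c = 'hotpink'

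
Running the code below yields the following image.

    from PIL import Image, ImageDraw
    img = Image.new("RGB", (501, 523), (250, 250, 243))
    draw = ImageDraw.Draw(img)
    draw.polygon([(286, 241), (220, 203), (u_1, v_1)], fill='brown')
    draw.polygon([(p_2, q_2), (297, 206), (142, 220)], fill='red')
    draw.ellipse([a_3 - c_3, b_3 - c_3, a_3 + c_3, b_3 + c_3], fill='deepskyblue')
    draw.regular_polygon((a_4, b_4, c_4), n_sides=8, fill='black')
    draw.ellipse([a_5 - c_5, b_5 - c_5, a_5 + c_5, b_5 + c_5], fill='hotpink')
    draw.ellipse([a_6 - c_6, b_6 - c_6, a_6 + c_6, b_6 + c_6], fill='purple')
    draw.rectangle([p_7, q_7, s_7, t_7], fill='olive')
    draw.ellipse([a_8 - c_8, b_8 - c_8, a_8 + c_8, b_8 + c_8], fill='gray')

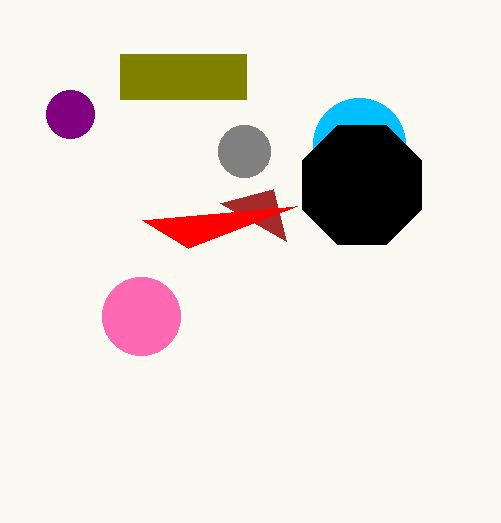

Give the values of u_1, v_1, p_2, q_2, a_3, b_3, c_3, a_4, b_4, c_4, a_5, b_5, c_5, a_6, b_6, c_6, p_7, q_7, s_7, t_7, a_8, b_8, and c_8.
u_1 = 273; v_1 = 189; p_2 = 188; q_2 = 248; a_3 = 359; b_3 = 144; c_3 = 46; a_4 = 362; b_4 = 185; c_4 = 64; a_5 = 141; b_5 = 316; c_5 = 39; a_6 = 70; b_6 = 114; c_6 = 24; p_7 = 120; q_7 = 54; s_7 = 246; t_7 = 99; a_8 = 244; b_8 = 151; c_8 = 26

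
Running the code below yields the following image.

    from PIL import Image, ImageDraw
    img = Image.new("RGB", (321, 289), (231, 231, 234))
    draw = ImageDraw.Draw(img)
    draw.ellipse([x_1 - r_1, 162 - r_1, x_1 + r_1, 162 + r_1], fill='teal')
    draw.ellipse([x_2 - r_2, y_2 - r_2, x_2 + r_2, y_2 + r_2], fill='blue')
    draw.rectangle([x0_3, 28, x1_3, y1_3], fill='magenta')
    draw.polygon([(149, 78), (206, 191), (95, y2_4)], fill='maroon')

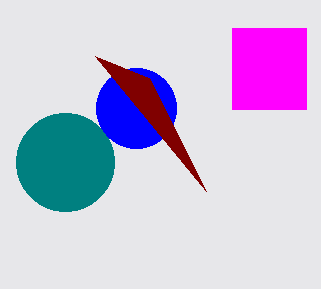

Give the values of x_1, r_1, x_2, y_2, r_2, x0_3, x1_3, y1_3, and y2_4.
x_1 = 65, r_1 = 49, x_2 = 136, y_2 = 108, r_2 = 40, x0_3 = 232, x1_3 = 306, y1_3 = 109, y2_4 = 56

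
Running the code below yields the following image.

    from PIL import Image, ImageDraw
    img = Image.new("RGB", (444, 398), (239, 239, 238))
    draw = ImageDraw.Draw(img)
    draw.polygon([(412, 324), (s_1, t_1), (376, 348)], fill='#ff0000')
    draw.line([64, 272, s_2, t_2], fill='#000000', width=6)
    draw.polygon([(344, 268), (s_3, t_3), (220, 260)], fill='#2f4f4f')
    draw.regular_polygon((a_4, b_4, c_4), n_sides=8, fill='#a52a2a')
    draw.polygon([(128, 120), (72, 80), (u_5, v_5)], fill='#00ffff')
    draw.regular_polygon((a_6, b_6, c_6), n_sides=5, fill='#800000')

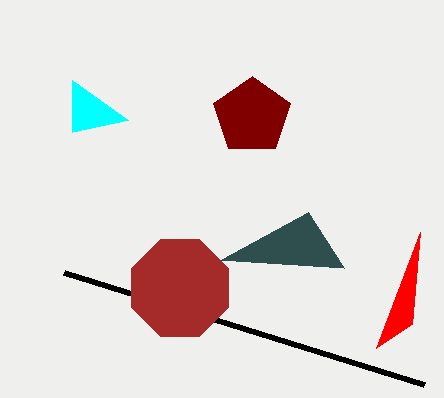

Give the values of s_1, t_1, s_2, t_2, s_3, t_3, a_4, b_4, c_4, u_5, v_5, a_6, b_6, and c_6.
s_1 = 420
t_1 = 232
s_2 = 424
t_2 = 384
s_3 = 308
t_3 = 212
a_4 = 180
b_4 = 288
c_4 = 52
u_5 = 72
v_5 = 132
a_6 = 252
b_6 = 116
c_6 = 40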